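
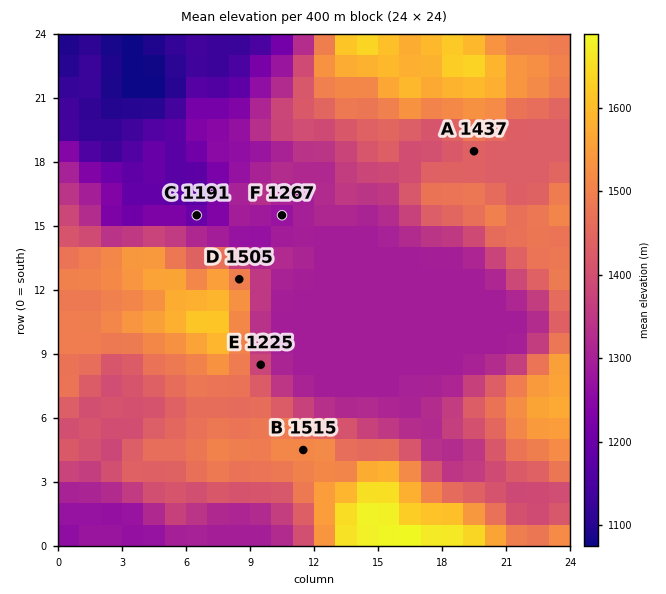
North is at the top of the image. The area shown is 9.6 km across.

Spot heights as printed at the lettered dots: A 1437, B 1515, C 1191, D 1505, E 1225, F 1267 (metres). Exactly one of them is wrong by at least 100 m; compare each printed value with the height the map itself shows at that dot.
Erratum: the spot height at E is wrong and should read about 1375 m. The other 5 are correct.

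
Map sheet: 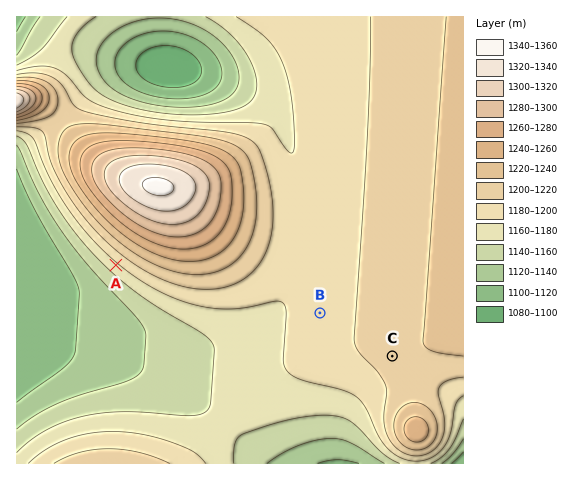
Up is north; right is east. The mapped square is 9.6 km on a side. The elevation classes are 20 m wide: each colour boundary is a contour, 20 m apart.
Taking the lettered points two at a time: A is below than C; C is above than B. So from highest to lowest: C B A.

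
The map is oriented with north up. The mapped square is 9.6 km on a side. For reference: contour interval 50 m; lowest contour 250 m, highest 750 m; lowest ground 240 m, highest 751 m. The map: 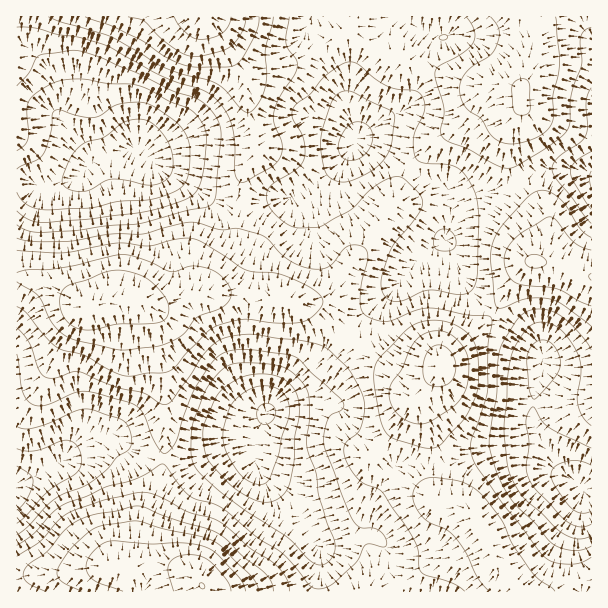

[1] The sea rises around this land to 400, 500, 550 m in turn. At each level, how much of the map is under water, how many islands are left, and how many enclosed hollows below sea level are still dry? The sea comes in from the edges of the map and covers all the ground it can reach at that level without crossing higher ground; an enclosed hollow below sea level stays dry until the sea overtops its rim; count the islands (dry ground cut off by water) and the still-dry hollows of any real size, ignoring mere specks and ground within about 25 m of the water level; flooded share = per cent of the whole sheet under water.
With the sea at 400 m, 14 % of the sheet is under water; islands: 0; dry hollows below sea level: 2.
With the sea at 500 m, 58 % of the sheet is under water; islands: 0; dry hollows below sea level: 0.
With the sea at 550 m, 75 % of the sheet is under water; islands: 1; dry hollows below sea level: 0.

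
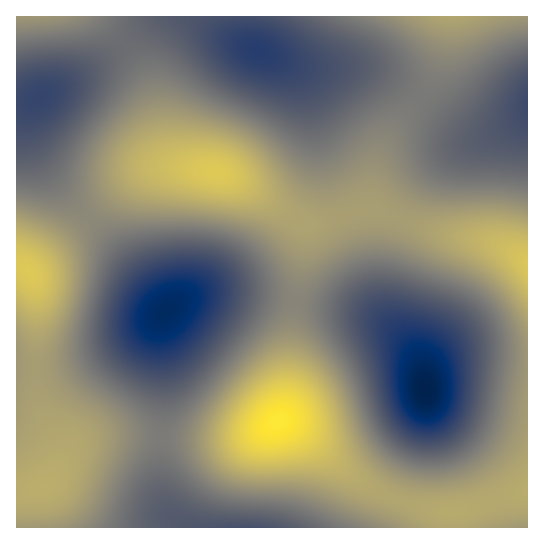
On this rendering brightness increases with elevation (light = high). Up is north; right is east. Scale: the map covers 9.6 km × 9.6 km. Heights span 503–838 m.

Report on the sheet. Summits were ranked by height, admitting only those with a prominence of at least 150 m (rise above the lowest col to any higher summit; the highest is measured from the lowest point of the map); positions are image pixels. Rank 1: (278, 422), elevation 838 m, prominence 335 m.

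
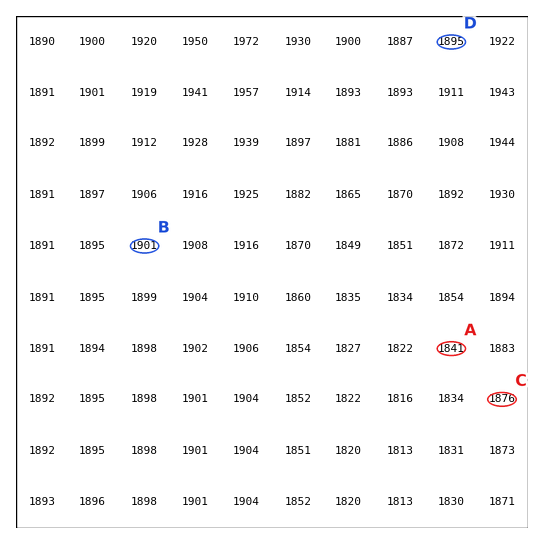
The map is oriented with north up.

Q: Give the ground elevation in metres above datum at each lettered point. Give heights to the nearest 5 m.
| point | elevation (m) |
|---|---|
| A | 1840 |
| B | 1900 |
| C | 1875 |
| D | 1895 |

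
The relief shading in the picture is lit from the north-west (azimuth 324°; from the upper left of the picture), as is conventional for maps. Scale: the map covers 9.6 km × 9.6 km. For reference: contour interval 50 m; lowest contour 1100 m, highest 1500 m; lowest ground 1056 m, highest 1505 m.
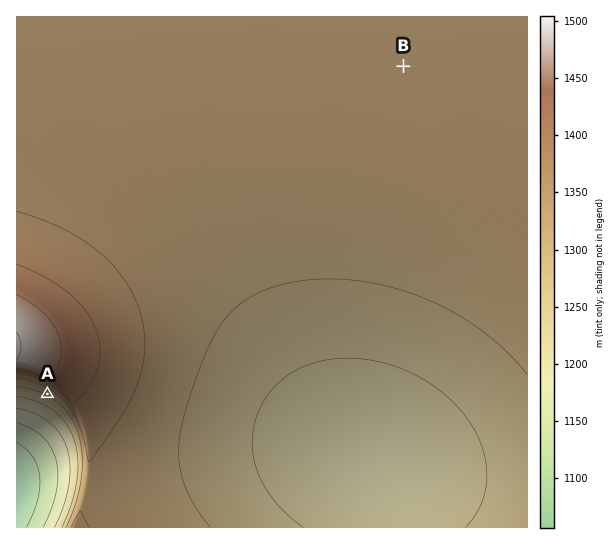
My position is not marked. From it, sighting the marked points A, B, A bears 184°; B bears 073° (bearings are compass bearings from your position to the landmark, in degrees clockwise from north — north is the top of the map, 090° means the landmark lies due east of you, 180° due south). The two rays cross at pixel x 63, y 170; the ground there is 1340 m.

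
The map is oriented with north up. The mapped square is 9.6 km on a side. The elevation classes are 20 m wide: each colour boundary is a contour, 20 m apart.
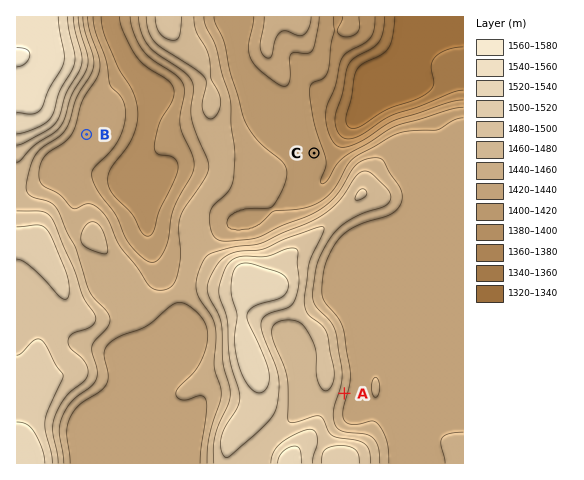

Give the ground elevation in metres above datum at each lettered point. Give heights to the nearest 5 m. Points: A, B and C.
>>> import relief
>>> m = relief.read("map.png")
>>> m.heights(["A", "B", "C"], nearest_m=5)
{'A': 1445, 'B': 1430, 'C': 1410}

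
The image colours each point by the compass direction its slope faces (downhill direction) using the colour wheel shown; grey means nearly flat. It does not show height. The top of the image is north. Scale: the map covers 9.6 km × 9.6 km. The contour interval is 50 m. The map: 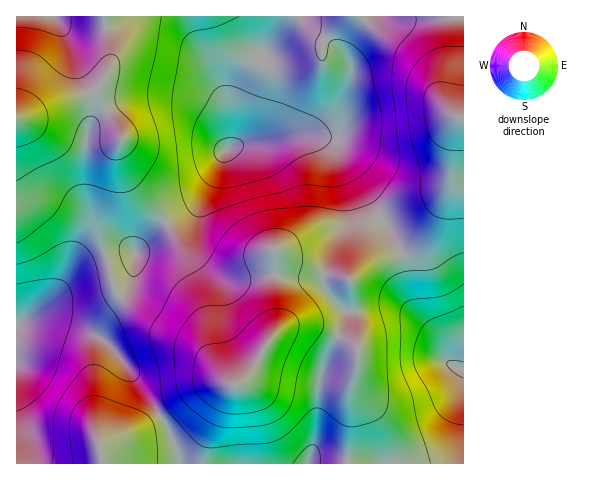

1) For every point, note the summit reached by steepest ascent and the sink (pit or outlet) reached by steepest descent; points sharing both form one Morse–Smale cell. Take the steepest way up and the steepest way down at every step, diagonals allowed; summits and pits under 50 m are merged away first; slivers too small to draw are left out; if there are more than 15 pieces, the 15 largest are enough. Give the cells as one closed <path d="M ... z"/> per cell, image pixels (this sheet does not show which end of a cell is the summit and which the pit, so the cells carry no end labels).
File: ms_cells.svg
<path d="M367 16l-90 1-5 23-11 17-19 42-1 27-4 17-12 8-12 27-15 23-8 7-23 16 33 59 7 26 5 44 9 18 11 14 5 0 11-10 22-36 8-8 9-5 26 0 20 7 24 14-7-68 15-12 36-16-41-70-16-21-7-14-11-8-22-2 23-1 5-1 5-5 14-52-5-32 5-10z"/><path d="M400 252l-35 15-15 12 7 68-24-14-20-7-26 0-9 5-8 8-18 31-11 12-4 3-20-1-14 3-14 7-25 19-3 4 11 21 7 25 284 1 1-94-18-9-9-25-21-24-7-20-2-28z"/><path d="M277 16l-173 1 6 32 0 13-6 18-8 9 0 5 25 40-2 18 11 30 36 42 24-16 8-7 15-23 12-27 12-8 4-17 1-27 19-42 11-17 5-19z"/><path d="M463 16l-95 0-10 10-12 19 5 32-14 52-5 5-5 1-23 1 22 2 11 8 7 14 16 21 42 71 9-6 19-21 19-39 7-61 3-7 5-1z"/><path d="M96 90l-36 12-28 13-16 4 1 206 26-19 33-34 29-13 31-6 29-29-35-42-11-30 2-18-22-36z"/><path d="M166 224l-30 29-31 6-29 13-33 34-20 16 17-2 15 3 35 10 15 9 17 19 38 54 37-26 20-5 15 0-11-13-9-18-5-44-7-26z"/><path d="M40 320l-14 2-10 4 0 137 85 1-2-17 3-3 42-18 16-12-38-53-17-19-29-13z"/><path d="M103 16l-87 1 1 102 15-4 28-13 30-9 10-8 10-23 0-13z"/><path d="M463 118l-4 0-3 7-6 56-12 30-11 19-16 16-10 6 6 12 2 28 7 20 21 24 9 25 16 9 2-1z"/><path d="M160 415l-21 13-37 16-3 3 2 16 78 1 0-5-4-15z"/>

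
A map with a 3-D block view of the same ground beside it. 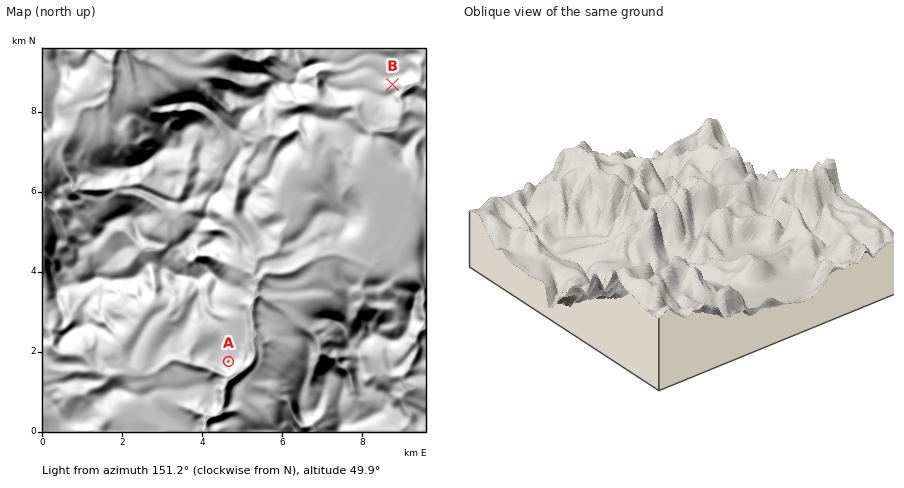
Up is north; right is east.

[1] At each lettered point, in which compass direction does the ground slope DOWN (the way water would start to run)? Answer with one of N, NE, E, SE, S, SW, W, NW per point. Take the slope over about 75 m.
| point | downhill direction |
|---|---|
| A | SE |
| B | SE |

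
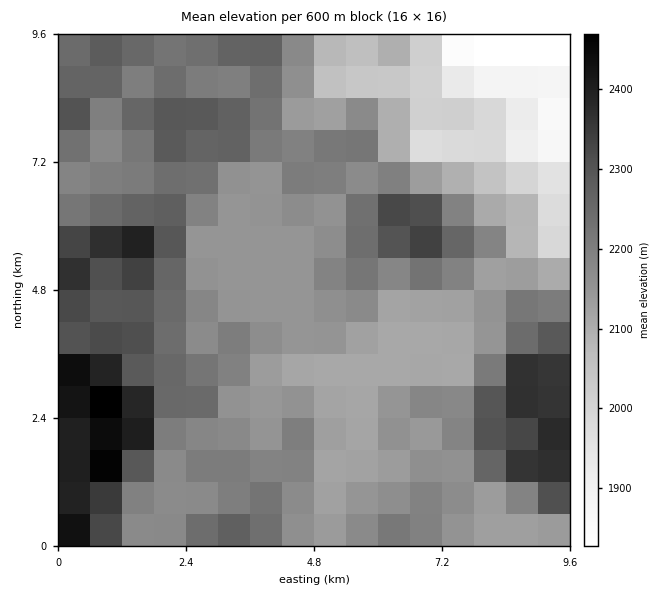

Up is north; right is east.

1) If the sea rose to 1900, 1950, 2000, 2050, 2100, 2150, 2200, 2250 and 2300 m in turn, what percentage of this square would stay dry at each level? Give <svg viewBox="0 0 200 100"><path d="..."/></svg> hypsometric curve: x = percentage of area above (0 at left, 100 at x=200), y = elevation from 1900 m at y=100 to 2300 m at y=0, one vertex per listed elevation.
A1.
<svg viewBox="0 0 200 100"><path d="M193 100l-3-12-5-13-6-13-6-12-35-12-54-13-29-13-22-12"/></svg>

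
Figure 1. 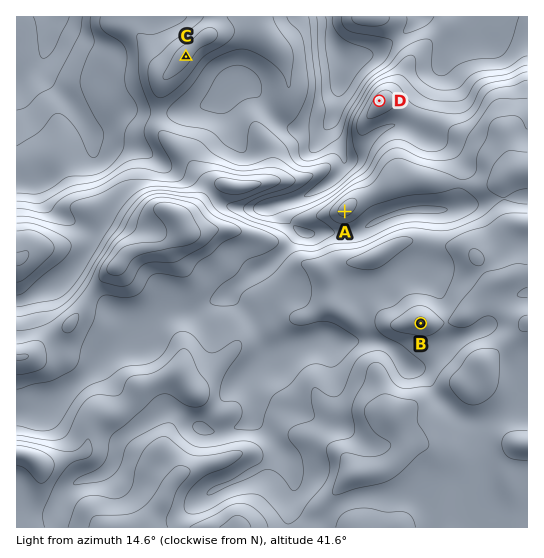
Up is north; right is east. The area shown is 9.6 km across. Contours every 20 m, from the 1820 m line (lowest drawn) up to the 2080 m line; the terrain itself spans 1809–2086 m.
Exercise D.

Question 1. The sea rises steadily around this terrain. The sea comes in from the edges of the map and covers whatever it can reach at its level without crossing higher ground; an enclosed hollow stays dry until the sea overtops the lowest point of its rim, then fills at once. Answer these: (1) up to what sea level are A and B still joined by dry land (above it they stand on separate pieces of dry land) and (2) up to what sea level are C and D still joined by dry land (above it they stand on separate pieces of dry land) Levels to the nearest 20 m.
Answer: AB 1980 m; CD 1900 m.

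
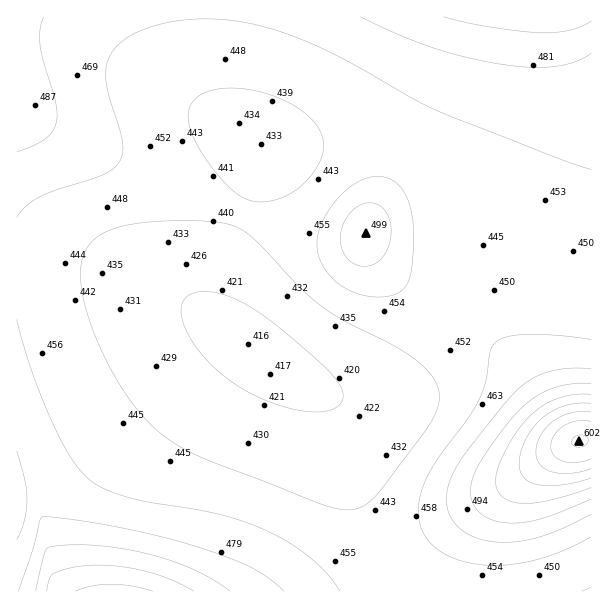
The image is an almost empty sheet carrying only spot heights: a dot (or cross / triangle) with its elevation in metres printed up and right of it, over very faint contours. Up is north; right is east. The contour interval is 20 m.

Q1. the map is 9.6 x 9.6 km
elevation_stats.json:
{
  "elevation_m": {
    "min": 415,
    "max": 600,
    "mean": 455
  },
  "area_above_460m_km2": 32.3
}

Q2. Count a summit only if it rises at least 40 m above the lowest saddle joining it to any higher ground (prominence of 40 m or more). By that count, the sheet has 1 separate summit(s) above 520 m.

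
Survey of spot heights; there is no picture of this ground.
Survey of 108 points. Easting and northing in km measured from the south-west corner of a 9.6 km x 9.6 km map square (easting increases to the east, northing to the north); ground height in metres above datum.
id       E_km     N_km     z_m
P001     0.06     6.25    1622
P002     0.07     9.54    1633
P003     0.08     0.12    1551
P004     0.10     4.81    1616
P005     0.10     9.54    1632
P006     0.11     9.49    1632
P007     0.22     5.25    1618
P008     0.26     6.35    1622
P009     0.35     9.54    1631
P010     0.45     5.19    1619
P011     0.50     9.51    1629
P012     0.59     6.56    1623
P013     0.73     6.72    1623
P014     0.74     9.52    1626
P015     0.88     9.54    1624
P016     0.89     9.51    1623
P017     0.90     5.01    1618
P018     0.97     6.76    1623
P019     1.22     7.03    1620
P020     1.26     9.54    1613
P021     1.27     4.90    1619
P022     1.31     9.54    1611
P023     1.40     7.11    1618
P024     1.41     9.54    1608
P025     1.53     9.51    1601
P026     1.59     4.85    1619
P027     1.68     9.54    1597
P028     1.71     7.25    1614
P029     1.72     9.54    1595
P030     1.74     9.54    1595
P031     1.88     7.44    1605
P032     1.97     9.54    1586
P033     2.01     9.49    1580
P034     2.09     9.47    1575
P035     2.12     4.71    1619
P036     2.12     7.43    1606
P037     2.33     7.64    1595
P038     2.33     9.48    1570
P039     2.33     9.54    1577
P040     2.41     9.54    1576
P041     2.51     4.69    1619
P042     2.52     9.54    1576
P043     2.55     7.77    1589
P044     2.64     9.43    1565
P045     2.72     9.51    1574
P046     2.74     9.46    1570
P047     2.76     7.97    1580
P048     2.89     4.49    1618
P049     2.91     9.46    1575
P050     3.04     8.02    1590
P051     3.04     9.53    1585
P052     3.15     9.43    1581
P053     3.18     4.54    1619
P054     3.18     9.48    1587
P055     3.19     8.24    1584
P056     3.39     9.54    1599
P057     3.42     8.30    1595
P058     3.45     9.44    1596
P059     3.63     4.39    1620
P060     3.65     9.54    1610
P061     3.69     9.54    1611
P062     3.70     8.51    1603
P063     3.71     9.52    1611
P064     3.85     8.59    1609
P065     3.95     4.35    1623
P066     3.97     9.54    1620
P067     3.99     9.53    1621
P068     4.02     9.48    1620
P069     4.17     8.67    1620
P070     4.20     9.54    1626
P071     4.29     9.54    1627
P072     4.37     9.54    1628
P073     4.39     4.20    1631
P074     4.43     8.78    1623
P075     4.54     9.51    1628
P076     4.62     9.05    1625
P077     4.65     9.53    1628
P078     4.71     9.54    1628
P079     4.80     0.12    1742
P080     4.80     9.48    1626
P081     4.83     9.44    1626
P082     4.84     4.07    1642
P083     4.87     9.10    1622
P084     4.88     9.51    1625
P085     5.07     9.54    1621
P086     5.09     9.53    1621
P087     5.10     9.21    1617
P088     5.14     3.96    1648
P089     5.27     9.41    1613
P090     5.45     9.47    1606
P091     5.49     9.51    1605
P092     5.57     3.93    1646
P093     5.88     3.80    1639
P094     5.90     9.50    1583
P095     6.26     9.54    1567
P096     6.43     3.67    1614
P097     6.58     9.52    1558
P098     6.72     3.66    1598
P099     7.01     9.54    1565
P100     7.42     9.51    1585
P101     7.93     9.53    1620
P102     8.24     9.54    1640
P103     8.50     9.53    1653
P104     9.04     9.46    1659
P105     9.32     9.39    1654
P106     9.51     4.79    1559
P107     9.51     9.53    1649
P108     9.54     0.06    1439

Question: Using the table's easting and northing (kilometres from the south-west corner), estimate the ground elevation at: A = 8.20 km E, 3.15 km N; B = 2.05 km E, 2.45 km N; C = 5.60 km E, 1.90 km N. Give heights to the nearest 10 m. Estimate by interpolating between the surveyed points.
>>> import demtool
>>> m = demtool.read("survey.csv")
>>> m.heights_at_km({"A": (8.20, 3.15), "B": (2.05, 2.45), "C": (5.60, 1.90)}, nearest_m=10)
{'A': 1540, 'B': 1610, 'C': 1700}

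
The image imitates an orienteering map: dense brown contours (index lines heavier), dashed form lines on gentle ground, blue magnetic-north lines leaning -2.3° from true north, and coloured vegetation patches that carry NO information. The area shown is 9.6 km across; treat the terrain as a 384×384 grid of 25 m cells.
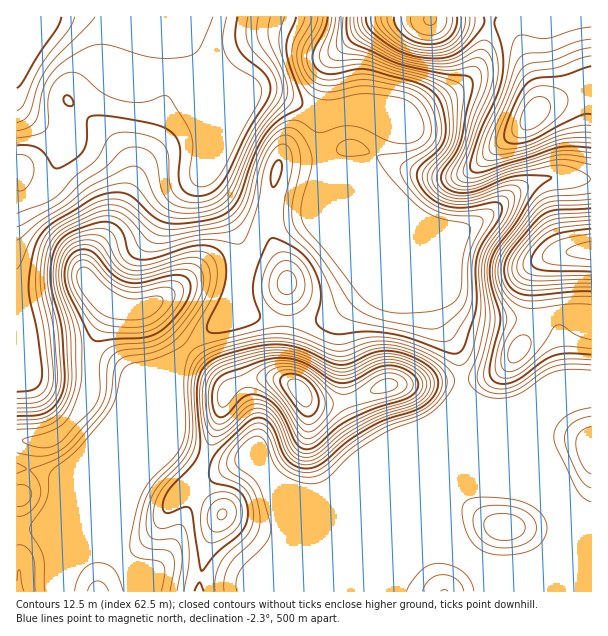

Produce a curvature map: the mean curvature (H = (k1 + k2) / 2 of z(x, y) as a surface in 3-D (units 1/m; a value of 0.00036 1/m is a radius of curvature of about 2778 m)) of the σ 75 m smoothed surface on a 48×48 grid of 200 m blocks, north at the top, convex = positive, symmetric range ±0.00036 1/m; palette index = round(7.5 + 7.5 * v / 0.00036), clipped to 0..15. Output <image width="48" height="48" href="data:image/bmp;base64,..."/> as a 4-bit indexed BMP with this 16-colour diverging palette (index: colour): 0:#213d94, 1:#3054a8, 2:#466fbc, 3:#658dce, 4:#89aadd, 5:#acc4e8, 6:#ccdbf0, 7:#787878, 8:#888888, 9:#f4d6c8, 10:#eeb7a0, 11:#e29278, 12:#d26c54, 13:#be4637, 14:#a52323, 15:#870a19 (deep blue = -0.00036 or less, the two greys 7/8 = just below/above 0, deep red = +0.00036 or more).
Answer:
<image width="48" height="48" href="data:image/bmp;base64,Qk32BAAAAAAAAHYAAAAoAAAAMAAAADAAAAABAAQAAAAAAIAEAAATCwAAEwsAABAAAAAAAAAAlD0hAKhUMAC8b0YAzo1lAN2qiQDoxKwA8NvMAHh4eACIiIgAyNb0AKC37gB4kuIAVGzSADdGvgAjI6UAGQqHALhHaLp2dki7hUd3d3h4iHdorMlXd4h3eMlHZ6lndjarhUZ3d3eIh3dmmpZnd3d3eMlXdnZ3ZDWbllVnd3d3d3d2ZlZ1VWd3d8hXd3d2mFSLp2ZWd3d3iId3d3ZWdmV3d5V3d3d1q4RquYd2d3d3eHh3d3SczLhXd3R3eIdznaVK7rh1d3d3d4h4h2a93cpXd6ZXd4dzbcdI/9lVd3d3d3h4d2i7u6dnd+tHd3d1TOpWz9lFd3d3d3eHh3eHZUV3Zuxmd3d3KN6merg3dUV3d3d4d3ZVVnd3WYhVd3d3Uo3ZVWRVI1Q3d3d3h3d3d3d1a0VTV3d3dAfMcxVie7cid3d3d3d4d3dzjImpNHd3d0CNpAYyr/pRFXd3d3d3d3dVrN7vskd3d3A72BABn/x0IDZ3d3d3d3dYq9zO6RV3d3ML/WAAf/yYYwAUd3d3d3dZq5dq7oFnd3ML/5IAf/yruEIQBnd3d3dliVMlz+Y3d3IL/6MTn/ys7bq6UGdlRXd2VDEDn/ond3Ib/7dp7/yb////1TVGYxV3d0ITjek2d3I8/9vP//pnv///+lWd61A2ZnMknsgzVnQ67t3v/9YibP/+uFWM/7UREnM2rbczQzQ2mavNynMBSMyoZTNY7+p3iHNGrKdWeGQzRFZ3ZDIjVndUM0RHz+uZq2NGipiJqoZCIiMyIjNFZlRERWZWm6mImlNFiZq7zKdUMzMzNEVndlRVZnZWeHZmeFRGir3M3tqGRWRnh3d3dURWZlRGh2VERFRYve7Lzv24ZFWLy5iHVGd3djJHqoZUM0Ra//yHjO/adVWM/aiGV3d3d0FJ3rl2ZUNb/+hCR63bhlV8/ahkd3d3d0Fb//y6qkRr/9YhI2nMl1Vq3JZGd3d3d1Jr///tzFV7/7dERFerqHZoqXRXd3d3d2JZve7t3VaLzLqYdleaqYiIhkR3d3d3d3I0eb3czFZ4mbzKhmZ4iImqdEd3d3d3ZDEAJZvLqlRFZ5u5dVVVZnnLhFd3d3d0IzIAAnu5d2QzRomYdVQzNGnMhVd3d3czaZhAAFmWVJZEVneIh2QyJGnclkd3d3RHv/+0ACVUM7hlZ3d4mHZDI1rut1d3d2aK3//6MAESM8p2ZmaJmYdlQknvyGZ3ZnmZq9//pkIRNMp2ZmeJmZh1YSff6WeJmZl1RGr//aczVph2ZniZmZmGdBW/+WebuYUyADe+//yGeGd3d4mYiIh2dhON6maJhlVSEkebz/65mTaIiIiHd3d2d0FZuWVWVndiNWiInf66mDarqId2Z3h3d3I1d2VUVVQjRndmi+25hze8qHZmeIiHd3QjV3dlREMiNVVFesyph0asqHd3iImHdmUyWKuWREMiNVMjabuZmEWKqHeIiIiHd3ZEat24U0VVZ2MTaah4mlR5mYiIh3d3d4d2i97aVGm7upQTepdnmnRnmZiHd3d3eImYiavLh5z//8c0iYZWeHZGeIh3d3d3eImYdmaKu97//+lWmXZmZndVZ4eIiHd3d4iYZDNZ3/7e/+pmmXZmZg=="/>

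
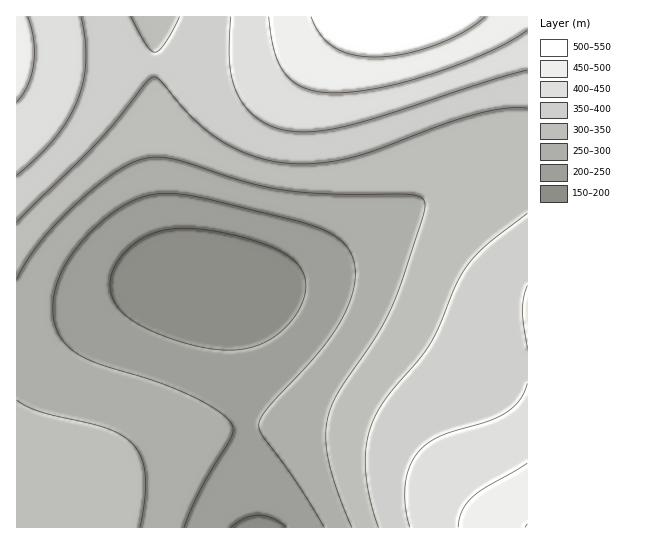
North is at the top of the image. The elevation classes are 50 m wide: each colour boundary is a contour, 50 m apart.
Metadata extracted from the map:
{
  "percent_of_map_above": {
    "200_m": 93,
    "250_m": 78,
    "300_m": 60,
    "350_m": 37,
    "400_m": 18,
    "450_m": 7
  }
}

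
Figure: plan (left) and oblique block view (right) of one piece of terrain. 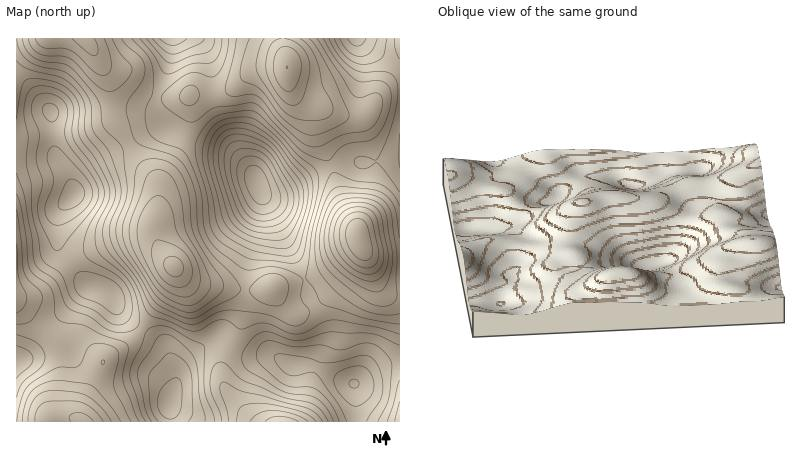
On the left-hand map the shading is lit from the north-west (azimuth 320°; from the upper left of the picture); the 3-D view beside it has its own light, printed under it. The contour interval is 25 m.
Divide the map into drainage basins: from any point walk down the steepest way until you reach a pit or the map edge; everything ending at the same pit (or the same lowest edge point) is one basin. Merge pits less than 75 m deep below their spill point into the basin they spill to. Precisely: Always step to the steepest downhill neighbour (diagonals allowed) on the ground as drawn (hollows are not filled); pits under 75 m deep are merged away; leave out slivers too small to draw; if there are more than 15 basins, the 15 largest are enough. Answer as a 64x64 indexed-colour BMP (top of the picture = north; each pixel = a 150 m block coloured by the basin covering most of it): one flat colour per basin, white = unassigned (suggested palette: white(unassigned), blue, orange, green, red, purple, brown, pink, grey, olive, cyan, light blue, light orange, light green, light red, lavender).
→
<image width="64" height="64" href="data:image/bmp;base64,Qk12CAAAAAAAAHYAAAAoAAAAQAAAAEAAAAABAAQAAAAAAAAIAAATCwAAEwsAABAAAAAAAAAA////ALR3HwAOf/8ALKAsACgn1gC9Z5QAS1aMAMJ34wB/f38AIr28AM++FwDox64AeLv/AIrfmACWmP8A1bDFABERESIiFVVVVVVVVVVVVVVVVVVTMzMzMzMzMzMzMzMzEREREREVVVVVVVVVVVVVVVVVVTMzMzMzMzMzMzMzMzMRERERERVVVVVVVVVVVVVVVVVTMzMzMzMzMzMzMzMzMxERERERFVVVVVVVVVVVVVVVVVMzMzMzMzMzMzMzMzMzERERERERVVVVVVVVVVVVVVVVMzMzMzMzMzMzMzMzMzMRERERERFVVVVVVVVVVVVVVVMzMzMzMzMzMzMzMzMzMxERERERERVVVVVVVVVVVVVVUzMzMzMzMzMzMzMzMzMzERERERERFVVVVVVVVVVVVVUzMzMzMzMzMzMzMzMzMzMRERERERERVVVVVVVVVVVVVTMzMzMzMzMzMzMzMzMzMxERERERERFVVVVVVVVVVVVVMzMzMzMzMzMzMzMzMzMzERERERERERVVVVVVVVVVVVVTMzMzMzMzMzMzMzMzMzMREREREREREVVVVVVVVVVVVVMzMzMzMzMzMzMzMzMzMxEREREREREREVVVVVVVVVVVVTMzMzMzMzMzMzMzMzMzERERERERERERFVVVVVVVVVVVMzMzMzMzMzMzMzMzMzMRERERERERERERVVVVVVVVVVVTMzMzMzMzMzMzMzMzMxEREREREREREREVVVVVVVVVVVMzMzMzMzMzMzMzMzMzERERERERERERERFVVVVVVVVVUzMzMzMzMzMzMzMzMzMREREREREREREREVVVVVVVVVVVMzMzMzMzMzMzMzMzMxERERERERERERERFVVVVVVVVVUzMzMxETMzMzMzMzMzERERERERERERERERVVVVVVVVVTMzMzERETMzMzMzMzMRERERERERERERERFVVVVVVVVVMzMzEREREzMzMzMzMxERERERERERERERERVVVVVVVVUzMzERERERMzMzMzMiEREREREREREREREREVVVVVUiIiIiIRERERETMzMzMiIRERERERERERERERERVVIiIiIiIiIiIiEREREzMzMiIhERERERERERERERERFVIiIiIiIiIiIiIiIRERMzMyIiERERERERERERERERERIiIiIiIiIiIiIiIiERETMyIiIRERERERERERERERERIiIiIiIiIiIiIiIiIiEREzIiIhERERERERERERERERIiIiIiIiIiIiIiIiIiIhETMkREERERERERERERERERIiIiIiIiIiIiIiIiIiIiIhFEREQREREREREREREREREiIiIiIiIiIiIiIiIiIiIiJERERBEREREREREREREREiIiIiIiIiIiIiIiIiIiIiIkREREERERERERERERERESIiIiIiIiIiIiIiIiIiIiIiREREQRERERERERERERERIiIiIiIiIiIiIiIiIiIiIiJERERBEREREREREREREREiIiIiIiIiIiIiIiIiIiIiJEREREERERERERERERERESIiIiIiIiIiIiIiIiIiIiIkREREQREREREREREREREREiIiIiIiIiIiIiIiIiIiIkRERERBERERERERERERERESIiIiIiIiIiIiIiIiIiIiREREREERERERERERERERERIiIiIiIiIiIiIiIiIiIiREREREQREREREREREREREREiIiIiIiIiIiIiIiIiIiJERERERBERERERERERERERESIiIiIiIiIiIiIiIiIiJEREREREERERERERERERERESIiIiIiIiIiIiIiIiIiIkREREREQRERERERERERERESIiIiIiIiIiIiIiIiIiIiRERERERBERERERERERERESIiIiIiIiIiIiIiIiIiIiJEREREREERERERERERERERIiIiIiIiIiIiIiIiIiIiJEREREREQRERERERERERERIiIiIiIiIiIiIiIiIiIiIkRERERERBERERERERERERIiIiIiIiIiIiIiIiIiIiIkREREREREEREREREREREREiIiIiIiIiIiIiIiIiIiIiREREREREQREREREREREREiIiIiIiIiIiIiIiIiIiIiJERERERERBEREREREREREiIiIiIiIiIiIiIiIiIiIiJEREREREREERERERERERESIiIiIiIiIiIiIiIiIiIiIkREREREREQRERERERERESIiIiIiIiIiIiIiIiIiIiIiRERERERERBERERERERERIiIiIiIiIiIiIiIiIiIiIiJEREREREREEREREREREREiIiIiIiIiIiIiIiIiIiIiIkREREREREQRERERERERESIiIiIiIiIiIiIiIiIiIiJERERERERERBERERERERERIiIiJmZmYiIiIiIiIiIiJEREREREREREEREREREREREiIiZmZmZmZmZmIiIiIiJEREREREREREQRERERERERESImZmZmZmZmZmZiIiIiJERERERERERERBERERERERESImZmZmZmZmZmZmYiIiIkREREREREREREERERERERERJmZmZmZmZmZmZmZmYiIiREREREREREREQRERERERERZmZmZmZmZmZmZmZmZmZmZERERERERERERBERERERERFmZmZmZmZmZmZmZmZmZmZkREREREREREREERERERERFmZmZmZmZmZmZmZmZmZmZmREREREREREREQREREREREWZmZmZmZmZmZmZmZmZmZmZERERERERERERBEREREREWZmZmZmZmZmZmZmZmZmZmZERERERERERERE"/>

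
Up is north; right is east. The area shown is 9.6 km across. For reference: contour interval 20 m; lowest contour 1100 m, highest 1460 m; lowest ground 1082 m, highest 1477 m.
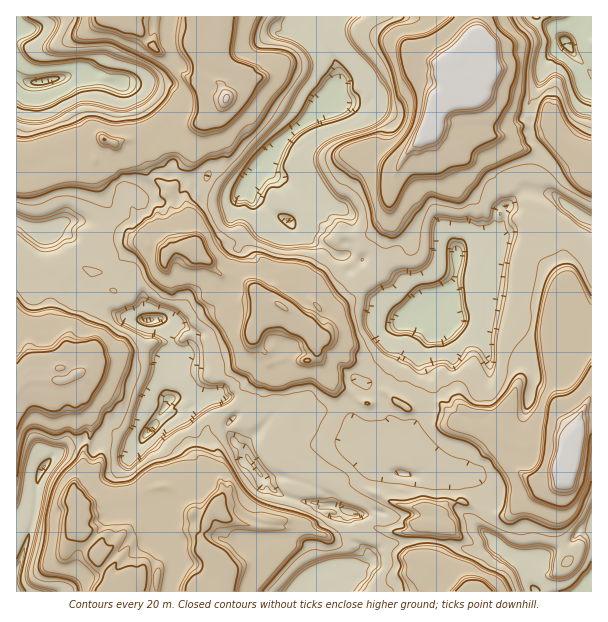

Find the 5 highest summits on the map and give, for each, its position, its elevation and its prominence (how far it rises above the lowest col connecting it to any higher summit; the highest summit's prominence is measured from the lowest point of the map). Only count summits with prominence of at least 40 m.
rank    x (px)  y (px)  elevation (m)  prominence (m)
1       566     474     1477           395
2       429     125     1477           199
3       227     99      1465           184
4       77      374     1433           153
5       282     306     1427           129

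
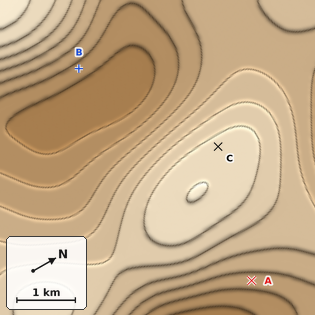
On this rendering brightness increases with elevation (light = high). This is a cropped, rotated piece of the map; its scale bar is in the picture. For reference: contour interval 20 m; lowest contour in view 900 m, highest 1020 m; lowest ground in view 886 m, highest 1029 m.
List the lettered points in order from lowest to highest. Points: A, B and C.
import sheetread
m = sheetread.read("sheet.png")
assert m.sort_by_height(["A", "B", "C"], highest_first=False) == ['B', 'A', 'C']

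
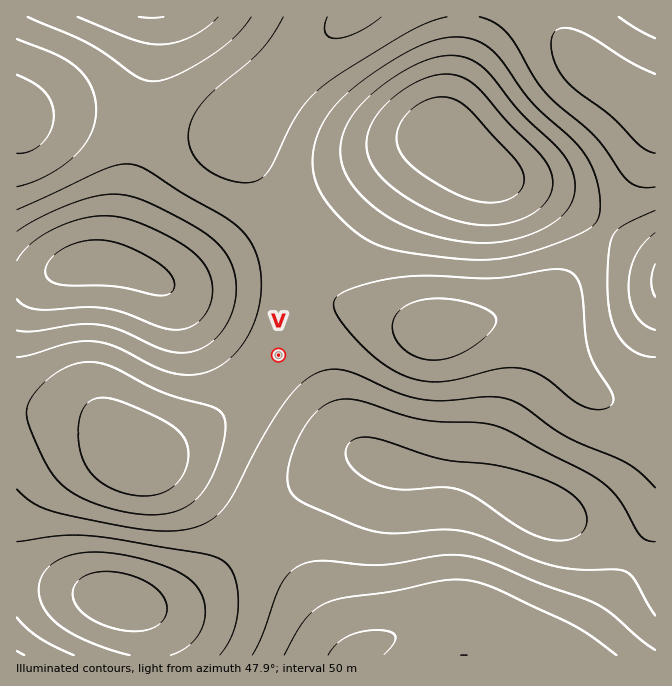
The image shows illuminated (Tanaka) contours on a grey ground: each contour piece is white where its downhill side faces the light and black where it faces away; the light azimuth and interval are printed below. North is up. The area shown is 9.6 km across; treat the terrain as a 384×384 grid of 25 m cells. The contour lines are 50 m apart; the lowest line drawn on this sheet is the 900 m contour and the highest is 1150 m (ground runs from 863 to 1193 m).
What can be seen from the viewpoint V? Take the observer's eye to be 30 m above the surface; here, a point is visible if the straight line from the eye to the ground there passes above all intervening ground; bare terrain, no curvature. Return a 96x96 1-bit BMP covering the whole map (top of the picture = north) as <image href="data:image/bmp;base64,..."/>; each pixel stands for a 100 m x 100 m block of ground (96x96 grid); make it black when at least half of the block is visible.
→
<image width="96" height="96" href="data:image/bmp;base64,Qk2+BAAAAAAAAD4AAAAoAAAAYAAAAGAAAAABAAEAAAAAAIAEAAATCwAAEwsAAAIAAAAAAAAA////AAAAAAAAAAAf///gAAAH//8AAAAP///4AAAP//8AAAAH///+AAAf//4AAAAD////wAAf//AAAAAD////8AA//+AAAAAB/////wD//+AAAAAA/////////+AAAAAA/////////+AAAAAA//////////AAAAAAf/////////AAAAAAf/////////AAAAAAf/////////gAAAAAf/////////gAAAAAf/////////wAAAAAf/////////wAAAAAf/////////4AAAAAf/////////4AAAAAf/////////8AAAAAf/////////8AAAAAf/////////8AAAAAf/////////8AAAAA//////////8AAAAA//////////8AAAAA//////////8AAAAB//////////8AAAAH//////////8AAAA///////////8AAAD///////////8AAAP///////////8AAAf///////////8AAB////////////8AAD////////////8AAD////////////8AAH////////B//8MAAP///////wAP/wAAAf///////gAH/wAAA////////AAB/gAAA///////+AAAPgAAB///////+AAAAAAAD///////+AAAAAAAD///////+AAAAAAAH///////+AAAAAAAH///////+AAAAAAAP////////AAAAAAAP////////AAAAAAAP////////AAAAAAAP//wP////AAAAAAAP//AP////AAAAAAAP/+AH///+AAAAAAAP/+AH///+AAAAAAAP/8AH///8AAAAADAP/8AH///8AAAAADwf/4AH///wAAAAAD///4AP///gAAAAAD///4Af//wAAAAAAD///8A//4AAAAAAAD////D//wAAAAAAAD///////gAAAAAAAD///////gAAAAAAAD///////AAAAAAAAD///////AAAAAAAAD//////+AAAAAAAAD//////+AAAAAAAAD//////8AAAAAAAAD//////8AAAAAAAAD//////8AAAAAAAAD//////8AAAAAAAAD//////8AAAAAAAAD//////8AAAAAAAAD//////8AAAAAAAAD//////8AAAAAAAAD//////8AAAAAAAAD//////8AAAAAAAAD//////8AAAAAAAAD//////+AAAAAAAAD//////+AAAAAAAAD///4f//AAAAAAAD////gD//AAAAAAAP////AA//AAAAAAA/////AAf/gAAAAAD////+AAH/wAAAAAP/9//+AAD/4AAAAA//4//8AAB/4AAAAB//wP/8AAA/8AAAAD//AH/4AAAf/AAAAH/+AB/wAAAf/gAAAP/4AAfgAAAP/wAAAf/wAAAAAAAH/8AAA//AAAAAAAAH/+AAA/+AAAAAAAAD//gAB/8AAAAAAAAD//4AD/4AAAAAAAAB//+AP/wAAAAAAAAA//////wAAAAAAAAAf/////gAAAAAAAAAH/////AAAAAAAAAAB////+AAA="/>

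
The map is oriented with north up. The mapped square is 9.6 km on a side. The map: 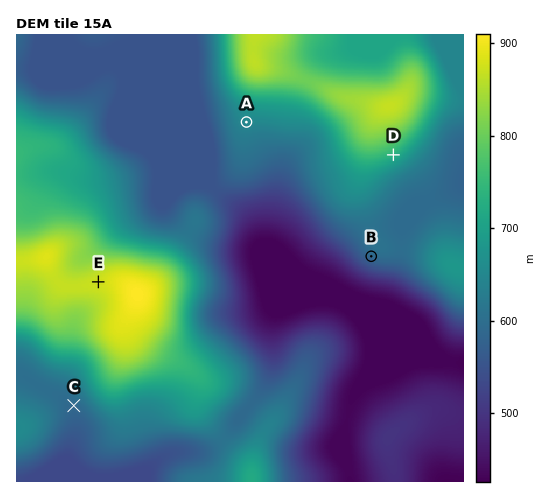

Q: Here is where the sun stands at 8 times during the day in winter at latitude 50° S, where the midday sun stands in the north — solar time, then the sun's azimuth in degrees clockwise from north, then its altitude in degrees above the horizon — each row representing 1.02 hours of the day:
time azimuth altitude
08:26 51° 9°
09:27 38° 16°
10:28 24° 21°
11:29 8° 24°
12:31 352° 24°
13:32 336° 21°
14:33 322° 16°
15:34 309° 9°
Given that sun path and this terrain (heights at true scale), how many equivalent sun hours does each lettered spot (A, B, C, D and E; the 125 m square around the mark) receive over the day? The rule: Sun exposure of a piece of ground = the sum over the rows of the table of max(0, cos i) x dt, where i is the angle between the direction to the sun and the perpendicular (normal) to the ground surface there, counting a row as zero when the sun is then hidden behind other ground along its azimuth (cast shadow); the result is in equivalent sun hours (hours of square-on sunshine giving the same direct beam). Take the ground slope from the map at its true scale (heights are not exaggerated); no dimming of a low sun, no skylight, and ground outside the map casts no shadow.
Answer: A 2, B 1.7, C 2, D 1.2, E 2.5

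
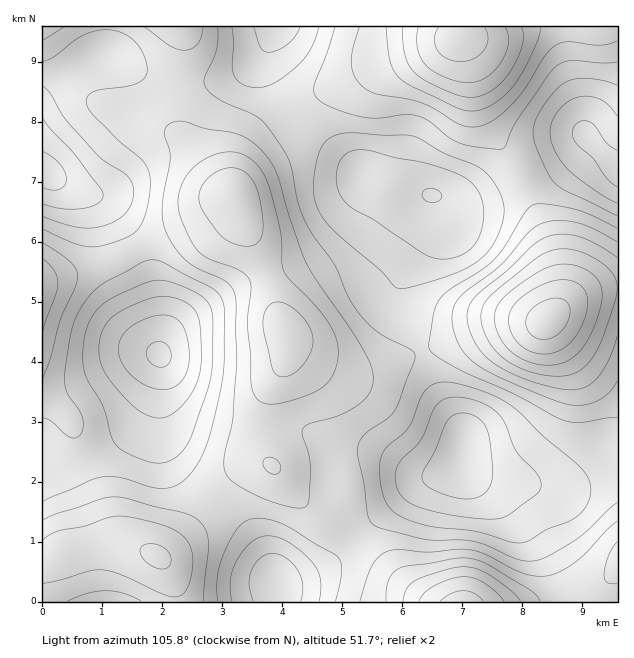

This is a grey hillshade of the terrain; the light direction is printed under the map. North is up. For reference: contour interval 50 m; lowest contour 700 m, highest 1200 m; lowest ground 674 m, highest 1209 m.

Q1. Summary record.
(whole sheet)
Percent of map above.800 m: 96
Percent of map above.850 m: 91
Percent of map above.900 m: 82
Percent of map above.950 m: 67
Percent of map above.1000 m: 47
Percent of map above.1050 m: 26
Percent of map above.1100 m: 13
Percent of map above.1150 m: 3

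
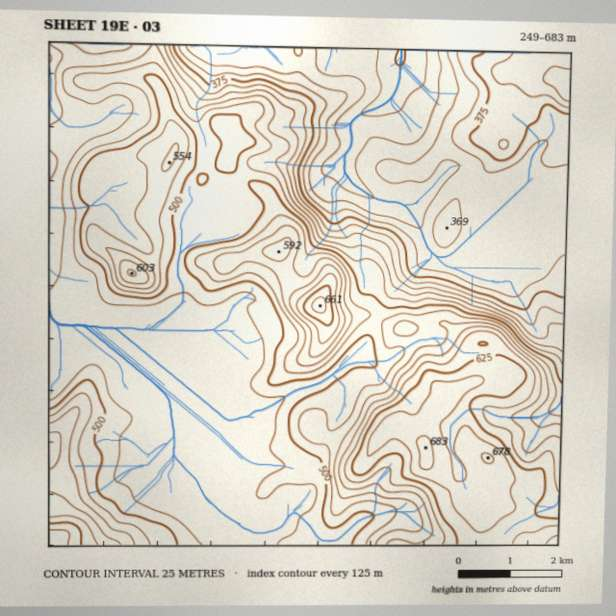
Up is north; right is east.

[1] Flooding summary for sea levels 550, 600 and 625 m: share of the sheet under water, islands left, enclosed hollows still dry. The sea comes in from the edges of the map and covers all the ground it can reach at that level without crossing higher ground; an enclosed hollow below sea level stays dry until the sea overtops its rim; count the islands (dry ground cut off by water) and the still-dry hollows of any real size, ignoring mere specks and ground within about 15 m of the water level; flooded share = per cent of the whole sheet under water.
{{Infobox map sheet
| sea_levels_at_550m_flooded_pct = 80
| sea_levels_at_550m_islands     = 2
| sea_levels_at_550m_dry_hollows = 0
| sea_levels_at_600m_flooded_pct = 88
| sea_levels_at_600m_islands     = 1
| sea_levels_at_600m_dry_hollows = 0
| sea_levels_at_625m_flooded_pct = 91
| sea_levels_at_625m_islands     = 1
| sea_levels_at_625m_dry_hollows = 0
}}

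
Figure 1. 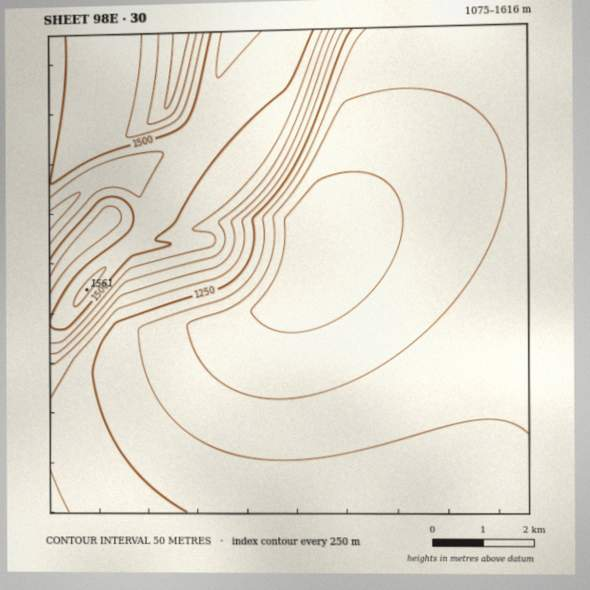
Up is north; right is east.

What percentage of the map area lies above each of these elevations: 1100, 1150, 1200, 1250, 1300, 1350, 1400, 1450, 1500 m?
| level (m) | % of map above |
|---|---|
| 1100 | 93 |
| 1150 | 75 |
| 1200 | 51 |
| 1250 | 35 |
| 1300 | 29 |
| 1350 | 27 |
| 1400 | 24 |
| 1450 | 21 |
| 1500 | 11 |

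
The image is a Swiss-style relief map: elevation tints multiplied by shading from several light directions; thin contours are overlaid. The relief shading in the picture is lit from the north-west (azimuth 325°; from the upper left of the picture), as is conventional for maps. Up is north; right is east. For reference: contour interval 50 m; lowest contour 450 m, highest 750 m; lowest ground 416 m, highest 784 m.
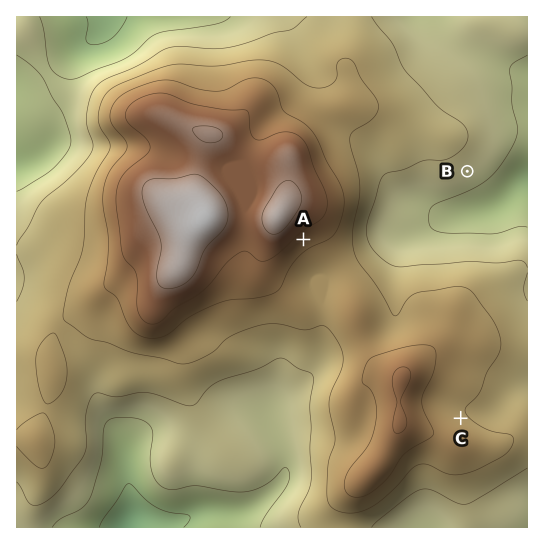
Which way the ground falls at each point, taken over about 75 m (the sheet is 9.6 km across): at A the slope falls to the SE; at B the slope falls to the SE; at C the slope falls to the NE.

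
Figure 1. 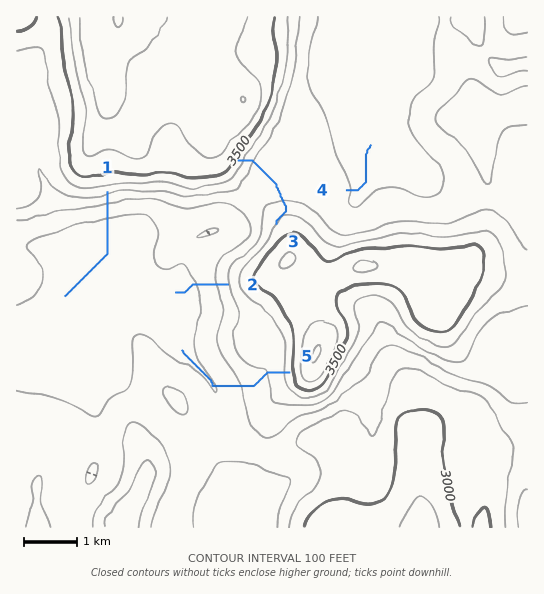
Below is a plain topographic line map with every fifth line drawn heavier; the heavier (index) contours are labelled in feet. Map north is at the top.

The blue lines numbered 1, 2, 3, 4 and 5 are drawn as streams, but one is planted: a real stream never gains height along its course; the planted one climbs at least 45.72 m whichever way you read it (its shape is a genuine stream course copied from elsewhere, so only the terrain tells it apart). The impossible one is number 3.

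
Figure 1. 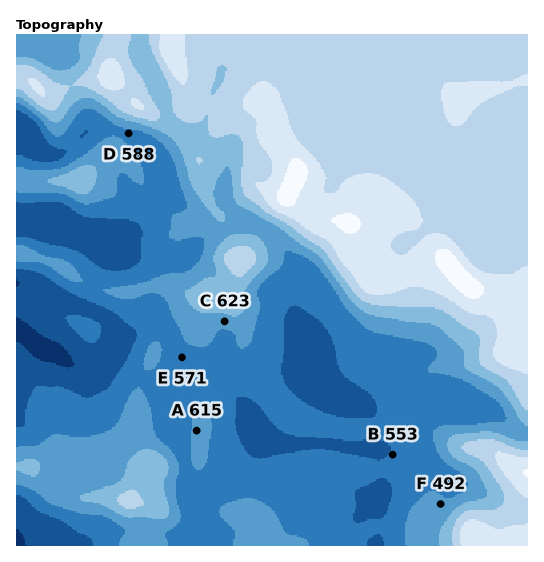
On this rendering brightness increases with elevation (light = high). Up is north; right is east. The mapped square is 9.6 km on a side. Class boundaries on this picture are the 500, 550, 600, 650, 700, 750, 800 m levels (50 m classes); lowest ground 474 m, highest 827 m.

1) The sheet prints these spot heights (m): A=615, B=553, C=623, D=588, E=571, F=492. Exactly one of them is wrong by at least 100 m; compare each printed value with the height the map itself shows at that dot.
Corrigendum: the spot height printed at F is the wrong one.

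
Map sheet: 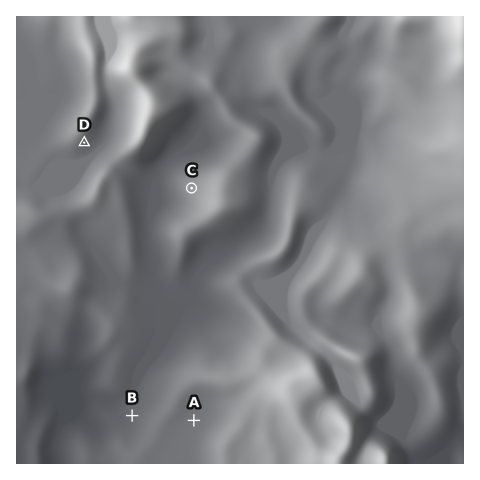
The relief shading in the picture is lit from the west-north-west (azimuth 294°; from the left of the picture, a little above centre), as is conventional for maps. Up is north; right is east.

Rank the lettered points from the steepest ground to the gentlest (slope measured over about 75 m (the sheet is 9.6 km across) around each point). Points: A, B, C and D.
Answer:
D C B A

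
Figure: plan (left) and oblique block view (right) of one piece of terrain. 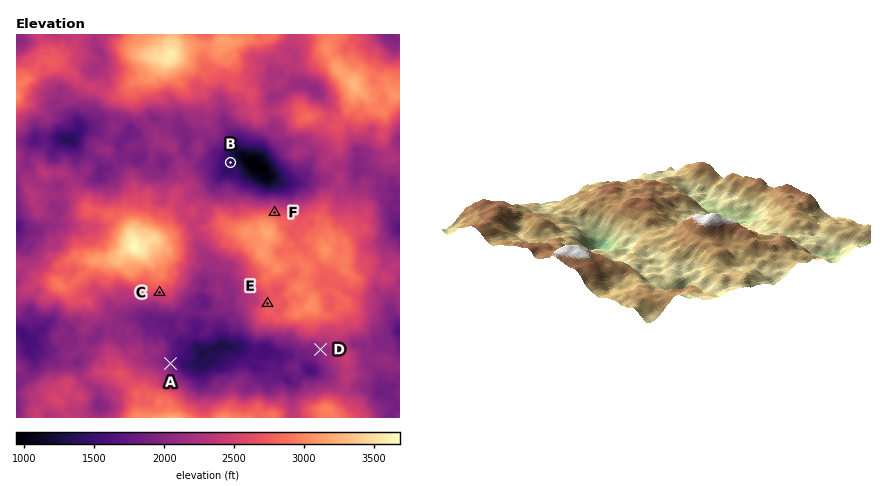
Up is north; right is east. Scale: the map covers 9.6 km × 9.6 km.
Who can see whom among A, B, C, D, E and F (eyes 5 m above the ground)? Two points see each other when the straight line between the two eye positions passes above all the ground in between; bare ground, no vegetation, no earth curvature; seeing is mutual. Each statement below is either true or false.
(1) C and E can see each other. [true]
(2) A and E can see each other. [true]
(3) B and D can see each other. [false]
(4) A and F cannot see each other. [true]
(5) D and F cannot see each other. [true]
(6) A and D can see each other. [true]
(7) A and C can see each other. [true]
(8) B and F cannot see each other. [false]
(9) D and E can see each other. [false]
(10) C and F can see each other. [false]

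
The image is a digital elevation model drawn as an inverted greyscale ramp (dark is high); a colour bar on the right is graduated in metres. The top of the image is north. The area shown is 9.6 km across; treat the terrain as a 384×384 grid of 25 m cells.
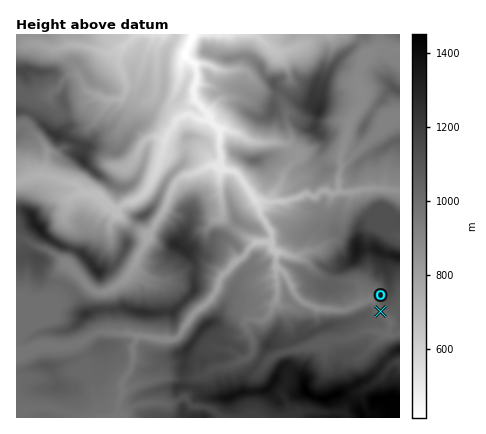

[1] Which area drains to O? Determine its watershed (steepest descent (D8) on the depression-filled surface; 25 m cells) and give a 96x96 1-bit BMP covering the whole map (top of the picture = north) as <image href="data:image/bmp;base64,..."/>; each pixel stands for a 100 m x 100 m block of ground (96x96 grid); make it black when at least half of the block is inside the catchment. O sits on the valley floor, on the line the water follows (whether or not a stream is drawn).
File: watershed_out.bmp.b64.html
<image width="96" height="96" href="data:image/bmp;base64,Qk2+BAAAAAAAAD4AAAAoAAAAYAAAAGAAAAABAAEAAAAAAIAEAAATCwAAEwsAAAIAAAAAAAAA////AAAAAAAAAAAAAAAAAAAAAAAAAAAAAAAAAAAAAAAAAAAAAAAAAAAAAAAAAAAAAAAAAAAAAAAAAAAAAAAAAAAAAAAAAAAAAAAAAAA+AAAAAAAAAAAAYAB/gAAAAAAAAAAAfgD/4AAAAAAAAAAAfwD/+AAAAAAAAAAAf4D//gAAAAAAAAAAP4H//4AAAAAAAAAAP8P//8AAAAAAAAAAH8///+AAAAAAAAAAD/////AAAAAAAAAAB/////AAAAAAAAAAB/////gAAAAAAAAAA/////4AAAAAAAAAAf////8AAAAAAAAAAB////8AAAAAAAAAAAP///8AAAAAAAAAAAD///8AAAAAAAAAAAA///8AAAAAAAAAAAAP//8AAAAAAAAAAAAB//8AAAAAAAAAAAAAD/8AAAAAAAAAAAAAAx8AAAAAAAAAAAAAAB8AAAAAAAAAAAAAAA8AAAAAAAAAAAAAAAcAAAAAAAAAAAAAAAcAAAAAAAAAAAAAAAcAAAAAAAAAAAAAAAcAAAAAAAAAAAAAAAcAAAAAAAAAAAAAAAcAAAAAAAAAAAAAAAcAAAAAAAAAAAAAAAcAAAAAAAAAAAAAAAcAAAAAAAAAAAAAAAcAAAAAAAAAAAAAAA8AAAAAAAAAAAAAAA8AAAAAAAAAAAAAAA4AAAAAAAAAAAAAAAAAAAAAAAAAAAAAAAAAAAAAAAAAAAAAAAAAAAAAAAAAAAAAAAAAAAAAAAAAAAAAAAAAAAAAAAAAAAAAAAAAAAAAAAAAAAAAAAAAAAAAAAAAAAAAAAAAAAAAAAAAAAAAAAAAAAAAAAAAAAAAAAAAAAAAAAAAAAAAAAAAAAAAAAAAAAAAAAAAAAAAAAAAAAAAAAAAAAAAAAAAAAAAAAAAAAAAAAAAAAAAAAAAAAAAAAAAAAAAAAAAAAAAAAAAAAAAAAAAAAAAAAAAAAAAAAAAAAAAAAAAAAAAAAAAAAAAAAAAAAAAAAAAAAAAAAAAAAAAAAAAAAAAAAAAAAAAAAAAAAAAAAAAAAAAAAAAAAAAAAAAAAAAAAAAAAAAAAAAAAAAAAAAAAAAAAAAAAAAAAAAAAAAAAAAAAAAAAAAAAAAAAAAAAAAAAAAAAAAAAAAAAAAAAAAAAAAAAAAAAAAAAAAAAAAAAAAAAAAAAAAAAAAAAAAAAAAAAAAAAAAAAAAAAAAAAAAAAAAAAAAAAAAAAAAAAAAAAAAAAAAAAAAAAAAAAAAAAAAAAAAAAAAAAAAAAAAAAAAAAAAAAAAAAAAAAAAAAAAAAAAAAAAAAAAAAAAAAAAAAAAAAAAAAAAAAAAAAAAAAAAAAAAAAAAAAAAAAAAAAAAAAAAAAAAAAAAAAAAAAAAAAAAAAAAAAAAAAAAAAAAAAAAAAAAAAAAAAAAAAAAAAAAAAAAAAAAAAAAAAAAAAAAAAAAAAAAAAAAAAAAAAAAAAAAAAAAAAAAAAAAAAAAAAAAAAAAAAAAAAAAAAAAAAAAAAAAAAAAAAAAAAAAAAAAAAAAAAAAAAAAAAAAAAAAAAAAAAAAAAAAAAA="/>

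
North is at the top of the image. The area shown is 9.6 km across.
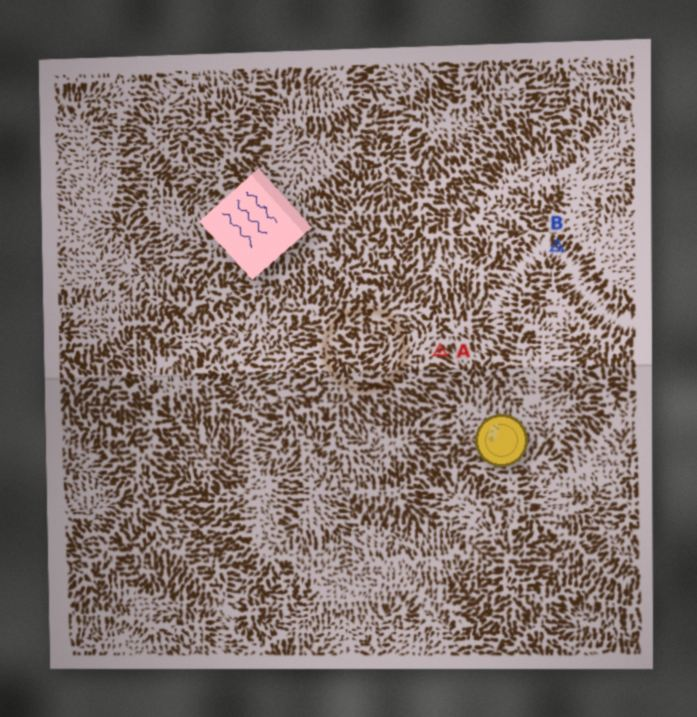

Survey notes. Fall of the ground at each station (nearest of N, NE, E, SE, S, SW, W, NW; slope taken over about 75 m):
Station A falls E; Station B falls SW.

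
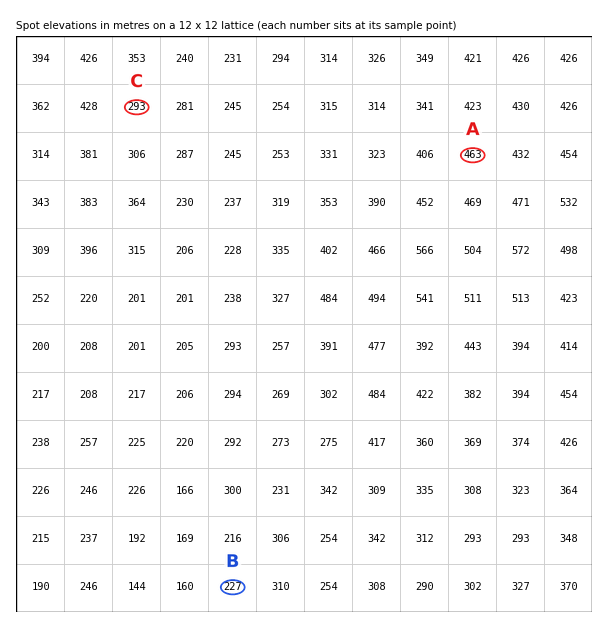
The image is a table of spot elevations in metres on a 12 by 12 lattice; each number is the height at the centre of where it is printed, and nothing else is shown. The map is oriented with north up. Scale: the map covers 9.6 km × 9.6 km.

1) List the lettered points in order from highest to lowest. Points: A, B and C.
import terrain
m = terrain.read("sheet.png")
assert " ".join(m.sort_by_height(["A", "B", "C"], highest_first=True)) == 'A C B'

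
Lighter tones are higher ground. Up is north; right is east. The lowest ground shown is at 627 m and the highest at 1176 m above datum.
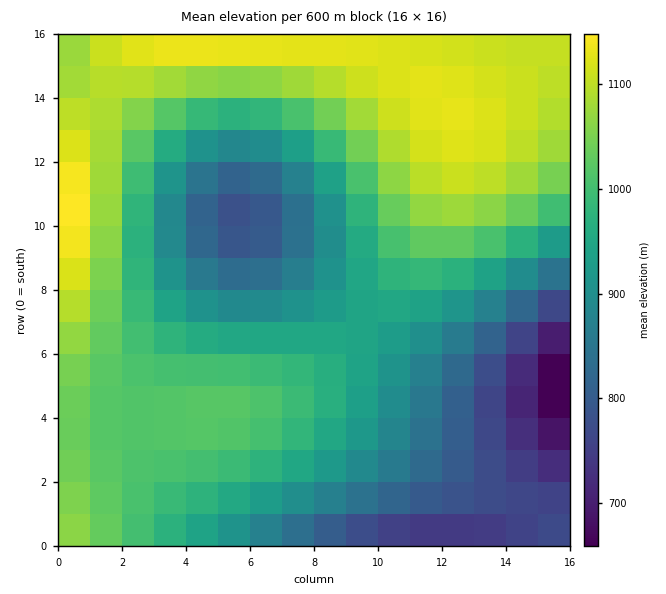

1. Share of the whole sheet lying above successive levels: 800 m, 87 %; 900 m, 71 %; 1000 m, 45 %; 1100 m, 15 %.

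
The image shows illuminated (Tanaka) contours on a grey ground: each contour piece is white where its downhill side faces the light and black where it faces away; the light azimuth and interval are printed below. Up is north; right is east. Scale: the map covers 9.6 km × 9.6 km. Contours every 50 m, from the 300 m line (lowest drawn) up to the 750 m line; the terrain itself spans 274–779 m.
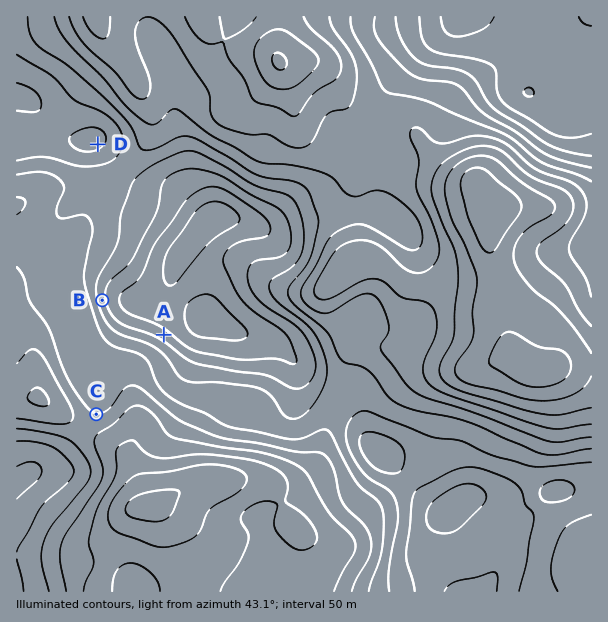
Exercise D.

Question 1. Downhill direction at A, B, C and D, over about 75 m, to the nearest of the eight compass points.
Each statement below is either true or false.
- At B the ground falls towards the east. true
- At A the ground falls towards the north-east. true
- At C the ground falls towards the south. false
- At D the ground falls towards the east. false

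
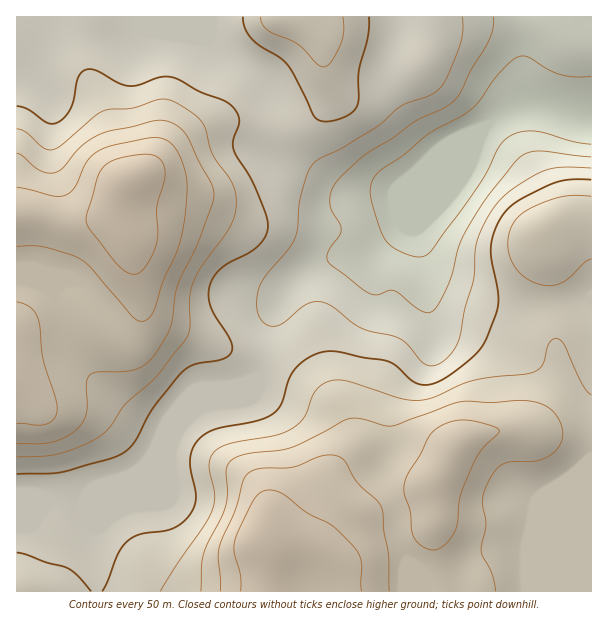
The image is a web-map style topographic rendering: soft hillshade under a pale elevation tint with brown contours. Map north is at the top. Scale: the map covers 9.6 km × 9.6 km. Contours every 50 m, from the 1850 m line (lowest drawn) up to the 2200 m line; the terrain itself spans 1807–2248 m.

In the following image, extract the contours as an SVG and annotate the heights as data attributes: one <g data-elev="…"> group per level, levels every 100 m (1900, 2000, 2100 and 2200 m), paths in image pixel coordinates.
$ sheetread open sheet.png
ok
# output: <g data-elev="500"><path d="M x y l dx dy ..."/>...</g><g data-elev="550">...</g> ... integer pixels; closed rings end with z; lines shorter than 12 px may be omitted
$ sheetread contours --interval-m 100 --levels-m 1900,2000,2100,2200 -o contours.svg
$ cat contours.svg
<g data-elev="1900"><path d="M591 157l-54-6-10 2-9 6-31 38-20 31-8 18-7 27-5 14-9 17-7 8-6 0-6-3-24-18-6 0-12 4-8-2-40-30-2-5 1-6 11-16 2-6-1-6-8-12-2-8 0-10 5-11 32-30 25-15 22-16 30-14 12-9 6-9 9-21 18-28 4-12 0-12"/></g><g data-elev="2000"><path d="M91 591l-13-15-10-8-51-15"/><path d="M17 474l45-2 48-13 12-5 12-11 19-35 30-37 11-6 25-5 10-4 3-6 0-6-21-36-2-12 1-11 5-10 7-8 28-15 9-7 7-9 2-11-2-12-11-27-22-37 0-9 6-17-1-7-5-9-9-6-24-9-27-15-12 0-23 8-9 1-11-3-22-13-7-1-5 2-5 4-8 32-5 9-7 6-6 2-5-1-19-13-12-4"/><path d="M591 180l-24 0-16 4-34 17-8 7-7 8-8 17-3 15 0 12 7 33-1 16-13 35-15 16-26 19-9 5-9 1-12-4-18-16-11-5-52-9-12 2-12 5-9 7-7 9-11 30-8 10-16 7-42 8-9 5-8 6-5 9-3 9 0 10 6 29-2 9-3 7-8 9-10 6-32 6-13 7-10 13-10 26-6 11"/><path d="M243 17l2 10 5 9 8 9 21 12 7 6 8 12 20 41 4 4 8 2 10-2 11-4 6-5 4-6 2-7 0-26 9-36 1-19"/></g><g data-elev="2100"><path d="M496 591l-4-16-11-24 5-24-4-26 4-15 8-14 7-7 9-3 23-1 12-3 12-8 5-12 0-12-7-12-9-8-13-5-12-1-29 2-31 0-69 24-8 0-24-7-10 0-59 29-12 2-30 3-15 5-5 4-2 6 0 26-2 15-17 34-5 12-2 36"/><path d="M17 444l31-1 12-3 11-6 9-8 6-10 1-11-1-22 4-8 8-3 25 0 12-2 10-5 8-8 17-28 8-44 20-43 14-38 2-9-3-12-12-21-12-27-10-9-12-5-12 0-54 14-16 10-20 23-9 5-7 0-8-3-16-14-6-3"/></g><g data-elev="2200"><path d="M362 591l-1-30-2-7-7-9-22-21-24-12-24-18-13-4-8 2-7 8-19 40-1 11 6 24 1 16"/><path d="M129 273l8 1 6-4 9-14 5-14 1-11-1-24 7-25 1-11-4-11-9-5-11-1-18 3-10 4-8 4-7 12-12 39 1 8 4 7 25 32z"/></g>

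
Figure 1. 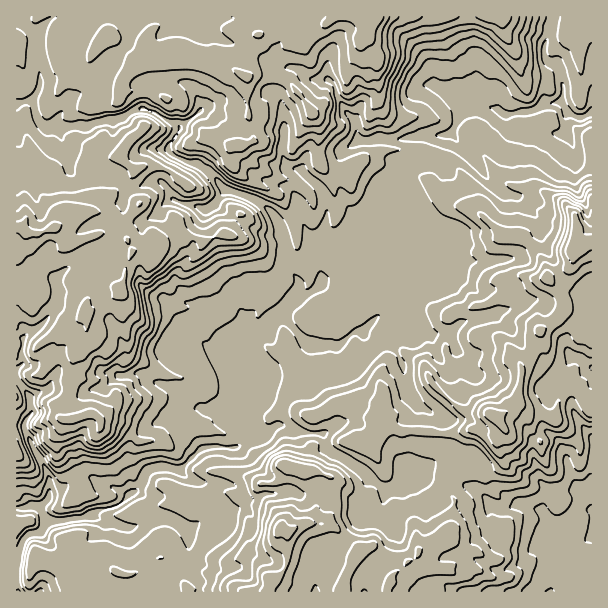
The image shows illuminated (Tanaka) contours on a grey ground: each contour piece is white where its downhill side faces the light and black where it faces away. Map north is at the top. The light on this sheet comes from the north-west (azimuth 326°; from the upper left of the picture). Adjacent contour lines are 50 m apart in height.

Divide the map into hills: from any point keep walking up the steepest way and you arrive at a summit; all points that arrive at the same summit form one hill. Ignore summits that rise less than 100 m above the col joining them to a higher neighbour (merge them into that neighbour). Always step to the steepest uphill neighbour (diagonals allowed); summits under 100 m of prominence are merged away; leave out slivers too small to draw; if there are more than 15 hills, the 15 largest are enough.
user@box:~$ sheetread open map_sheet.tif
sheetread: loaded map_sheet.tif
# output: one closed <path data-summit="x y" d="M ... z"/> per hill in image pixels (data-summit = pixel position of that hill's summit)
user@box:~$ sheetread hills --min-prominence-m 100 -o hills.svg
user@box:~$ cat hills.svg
<path data-summit="24 230" d="M32 102l-8 0-8 3 0 486 151 1 1-4-5-7 24-18 0-32-8-8-9-5-18 0-15 8-12 2-20-6-13-7 6-4 15-3 10-6 17-16 5-12 10-6 15 0 9 2 24-22 36-2 11-14-8-13 0-6 5-8 0-13 4-7 21-7 13 0 9 4 11 0 19-14 4-5 0-13-4-6 17 0 10-10 8-3 3 1 18-18 10-15-4-24 14-38 2-21 2-7-8-14 0-10 14-19 24-3 4-4 7-24-19-1-22 5-45 1-14 10-9 2-24 2-6 5-4 12 17 15 5 8 2 10 0 17-2 13-11 20 0 6 7 12 0 12-12 11-15 5-1-3 6-9 0-7-12-18-2-23-7-21-10-11-10-8-32-10-19-21-35-15-2-2 0-8 11-13-1-5-27-16-15-1-18 11-24 2-8 5-42 0-7-7z"/><path data-summit="494 416" d="M452 133l-7 2-7 24-4 4-24 3-14 19 0 10 8 14-2 7-2 21-14 38 4 24-5 9-23 24-3-1-8 3-13 12-14-2 4 6 0 13-4 5-19 14-11 0-9-4-13 0-21 7-4 7 0 13-5 8 0 6 5 9 11 6 8 0 12-8 6 0 7 4 14 3 16 0 4 5 1 9 6 5 10 5 26 19 0 6-7 22 0 8 8 5 11-4 6-22 10-3 12-13 11-1 9-8 19-8 26 2 5 4-3 22 17 18-4 8 0 10 8 15 10 9 9 2 34 0 1-12 4-8-12-16 0-8 5-10 8-4 23 0 14 4 0-173-4-1-20 15-2 13 6 9-14 16-3 0-9-7-6-10-12-4-16-20-18-18-14 3-2-23-13-12-18-5-12-9-6 0-11 5 19-19 6-2 18 7 15 3 36-3 26-28-2-15-9-6-11-14-10-2-9-6z"/><path data-summit="368 29" d="M467 16l-450 0-1 88 16-2 6 18 7 7 42 0 8-5 24-2 18-11 15 1 27 16 1 5-11 13 0 8 2 2 14 8 13 2 8 5 19 21 32 10 17 15 6 10 4 15 2 23 12 18 0 7-6 9 1 3 4 0 15-8 8-8 0-12-7-12 0-6 11-20 2-13 0-17-2-10-5-8-17-15 4-12 6-5 24-2 9-2 14-10 90-6 5-5 6-15 7-8 19 0 1-10-9-9-2-6-1-27-7-27z"/><path data-summit="281 528" d="M284 426l-6 0-12 8-15-2-4 6-11 10-33 0-24 22-9-2-15 0-10 6-5 12-17 16-10 6-11 2-10 5 13 7 20 6 7 0 20-10 18 0 9 5 9 11-1 30 3 8 9 10 1 10 351 0 3-16 14-15-8-2-14-12-9 0-6 3-16-2-9-2-10-9-8-15 0-10 4-8-17-18 3-22-5-4-26-2-19 8-9 8-11 1-12 13-10 3-6 22-11 4-8-5 0-8 7-22 0-6-26-19-10-5-6-5-1-9-4-5-16 0-14-3z"/><path data-summit="576 228" d="M483 104l-16 2-7 8-9 18 46 56 9 6 10 2 7 10 13 10 2 15-26 28-36 3-15-3-18-7-6 2-16 16 14-2 12 9 18 5 13 12 2 24 14-4 18 18 16 20 12 4 8 12 10 5 14-16-6-9 2-13 5-5 19-10 0-158-13-2-3-4-4-12-6-11-14 0-9-5-25 4-8-6-6-12z"/>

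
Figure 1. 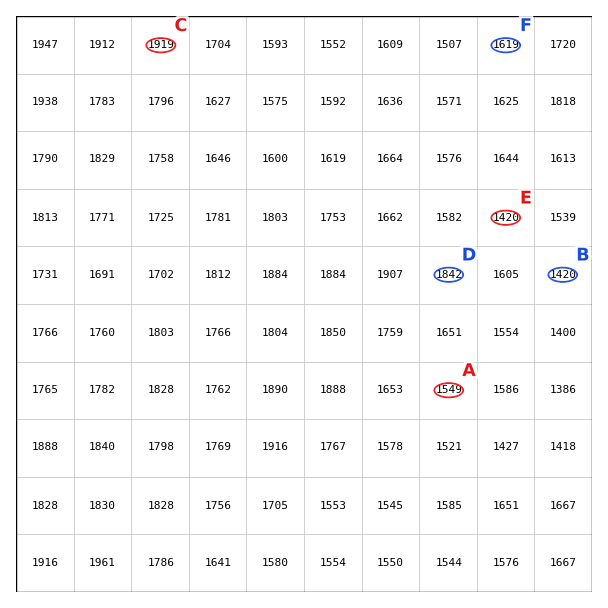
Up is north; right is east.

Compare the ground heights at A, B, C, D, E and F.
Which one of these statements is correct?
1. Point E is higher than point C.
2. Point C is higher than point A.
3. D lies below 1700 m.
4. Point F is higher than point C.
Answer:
2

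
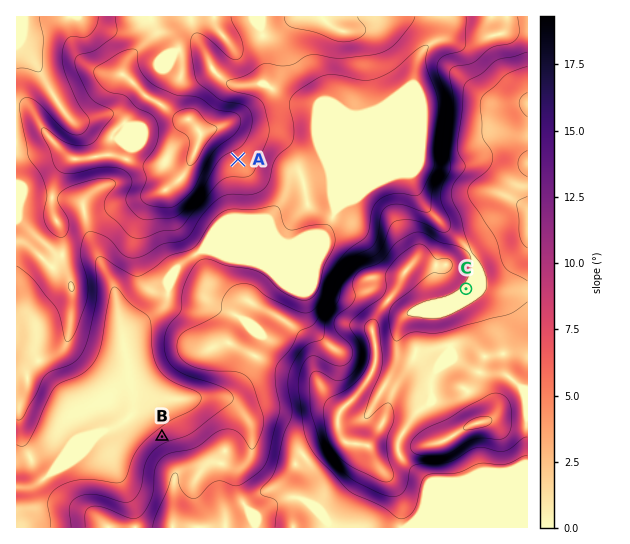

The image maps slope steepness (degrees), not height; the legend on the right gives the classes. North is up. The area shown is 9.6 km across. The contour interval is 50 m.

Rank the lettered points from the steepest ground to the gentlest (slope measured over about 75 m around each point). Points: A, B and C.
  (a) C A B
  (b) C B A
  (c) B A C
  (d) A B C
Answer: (c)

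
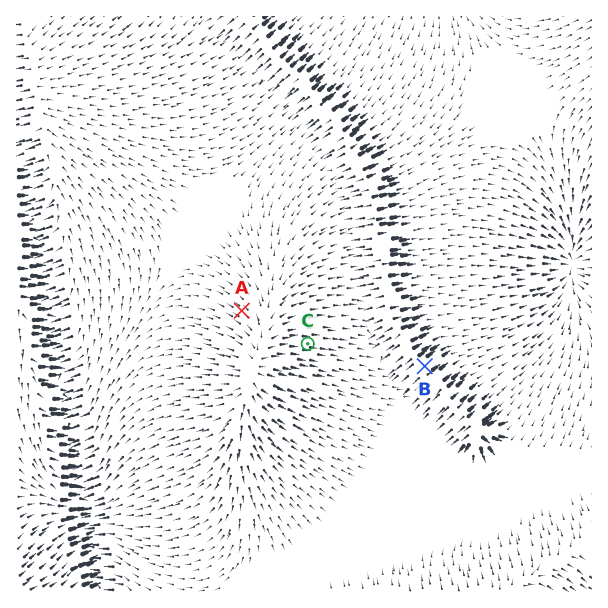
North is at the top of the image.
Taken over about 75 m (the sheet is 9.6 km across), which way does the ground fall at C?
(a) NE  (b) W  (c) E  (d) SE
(c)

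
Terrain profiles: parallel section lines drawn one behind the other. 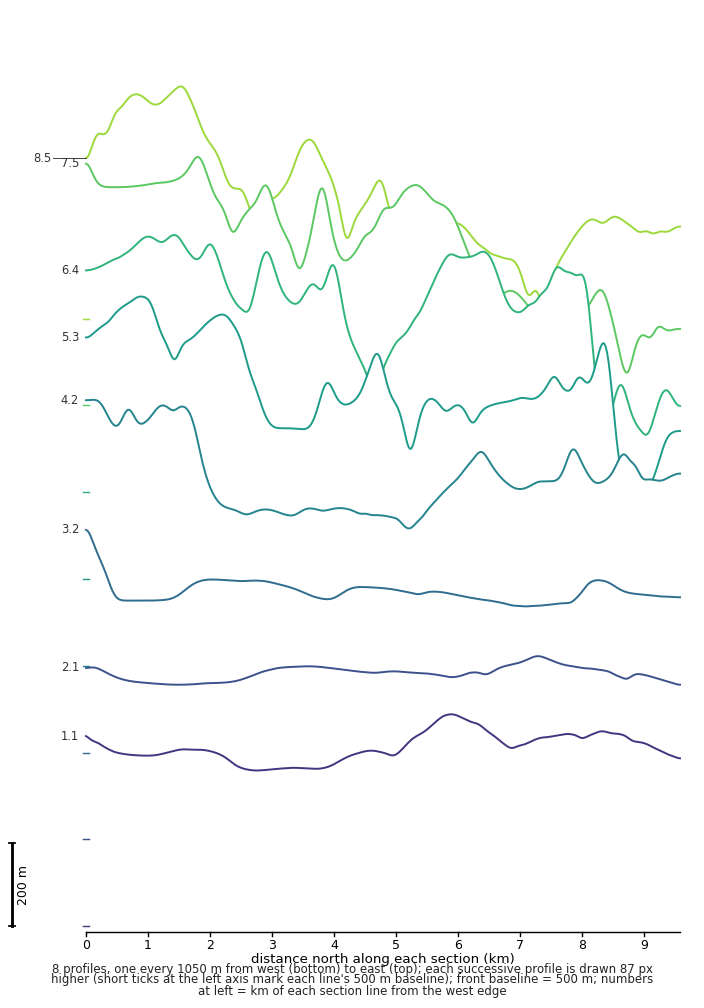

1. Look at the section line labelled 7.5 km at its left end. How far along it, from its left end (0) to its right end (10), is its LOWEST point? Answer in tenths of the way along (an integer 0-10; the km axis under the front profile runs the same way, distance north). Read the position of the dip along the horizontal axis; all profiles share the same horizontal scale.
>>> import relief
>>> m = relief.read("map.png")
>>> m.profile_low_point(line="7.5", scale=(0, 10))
9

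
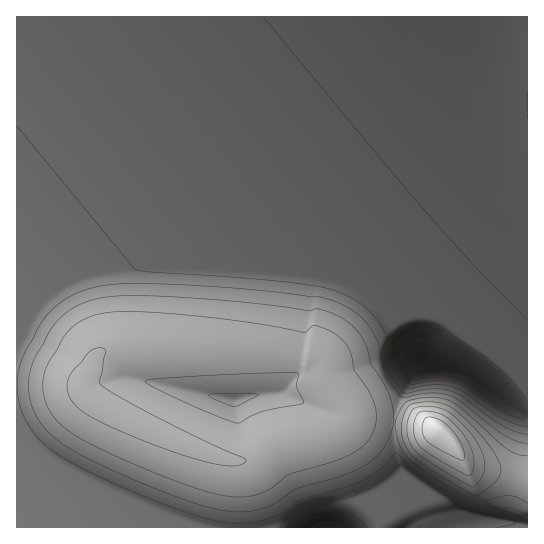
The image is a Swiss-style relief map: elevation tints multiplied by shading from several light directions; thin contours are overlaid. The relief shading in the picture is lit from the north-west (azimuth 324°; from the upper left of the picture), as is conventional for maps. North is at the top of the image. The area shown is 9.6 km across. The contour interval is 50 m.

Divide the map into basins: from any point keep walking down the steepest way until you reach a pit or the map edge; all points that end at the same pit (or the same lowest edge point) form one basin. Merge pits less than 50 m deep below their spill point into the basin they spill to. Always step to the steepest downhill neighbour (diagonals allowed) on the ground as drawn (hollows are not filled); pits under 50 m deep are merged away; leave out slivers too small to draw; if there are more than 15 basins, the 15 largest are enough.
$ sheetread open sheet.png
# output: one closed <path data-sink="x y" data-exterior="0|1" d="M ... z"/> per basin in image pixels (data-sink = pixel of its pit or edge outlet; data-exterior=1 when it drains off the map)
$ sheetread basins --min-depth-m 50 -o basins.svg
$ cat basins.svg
<path data-sink="431 367" data-exterior="0" d="M527 16l-510 0-1 369 57 0 9 3 2-9 7-9 5-13 11-8 12-2 114 0 74 6 10 3 7 7 0 15 19 25 4 8 0 9 14-1 76 9 16 15 16 24 58 10z"/><path data-sink="329 527" data-exterior="1" d="M73 385l-57 1 1 142 364-1-2-8-23-20-19-50-8-15-3-2-55 12-24 16-17 0-29-9-68-30-38-20-14-14z"/><path data-sink="234 401" data-exterior="0" d="M193 345l-55 0-31 4-11 8-5 13-7 9-1 8 2 6 10 8 38 20 68 30 29 9 21-1 20-15 54-12 14-5 8-8 0-8-4-8-19-25 0-15-7-7-42-7z"/><path data-sink="481 518" data-exterior="0" d="M361 419l-11 0-11 8-14 4 4 3 8 15 19 50 23 20 3 9 146-1-1-50-58-10-16-24-16-15z"/>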